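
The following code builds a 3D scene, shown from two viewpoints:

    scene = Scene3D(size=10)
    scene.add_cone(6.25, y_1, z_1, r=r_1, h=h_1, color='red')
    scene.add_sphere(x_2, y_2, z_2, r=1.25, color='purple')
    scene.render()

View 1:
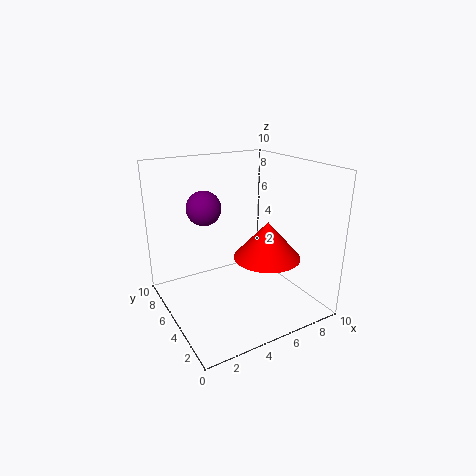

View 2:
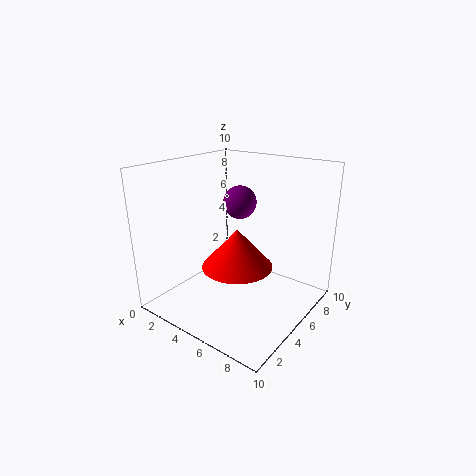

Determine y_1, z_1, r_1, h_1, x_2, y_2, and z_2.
y_1 = 3.25; z_1 = 4; r_1 = 2.25; h_1 = 2.5; x_2 = 3.5; y_2 = 7.25; z_2 = 6.75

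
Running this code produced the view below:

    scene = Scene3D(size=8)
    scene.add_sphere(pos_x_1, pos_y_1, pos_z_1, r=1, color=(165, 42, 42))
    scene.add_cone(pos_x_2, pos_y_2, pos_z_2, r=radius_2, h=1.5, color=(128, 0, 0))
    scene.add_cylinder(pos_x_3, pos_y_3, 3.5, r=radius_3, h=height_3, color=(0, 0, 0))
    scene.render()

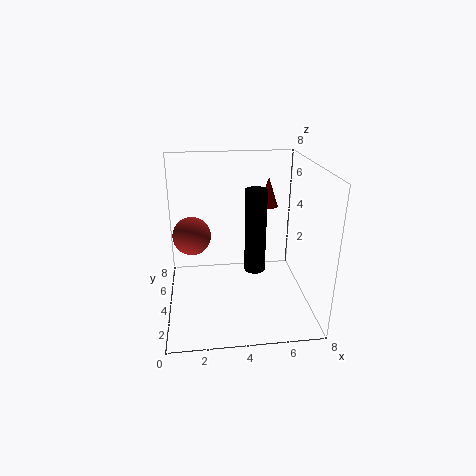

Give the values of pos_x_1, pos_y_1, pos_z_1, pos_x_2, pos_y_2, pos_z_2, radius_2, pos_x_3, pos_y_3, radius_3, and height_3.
pos_x_1 = 1.5, pos_y_1 = 3.5, pos_z_1 = 4.5, pos_x_2 = 5.5, pos_y_2 = 3.5, pos_z_2 = 6, radius_2 = 0.5, pos_x_3 = 4.5, pos_y_3 = 1.5, radius_3 = 0.5, height_3 = 4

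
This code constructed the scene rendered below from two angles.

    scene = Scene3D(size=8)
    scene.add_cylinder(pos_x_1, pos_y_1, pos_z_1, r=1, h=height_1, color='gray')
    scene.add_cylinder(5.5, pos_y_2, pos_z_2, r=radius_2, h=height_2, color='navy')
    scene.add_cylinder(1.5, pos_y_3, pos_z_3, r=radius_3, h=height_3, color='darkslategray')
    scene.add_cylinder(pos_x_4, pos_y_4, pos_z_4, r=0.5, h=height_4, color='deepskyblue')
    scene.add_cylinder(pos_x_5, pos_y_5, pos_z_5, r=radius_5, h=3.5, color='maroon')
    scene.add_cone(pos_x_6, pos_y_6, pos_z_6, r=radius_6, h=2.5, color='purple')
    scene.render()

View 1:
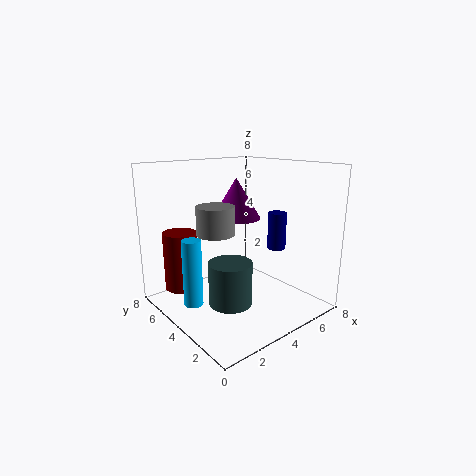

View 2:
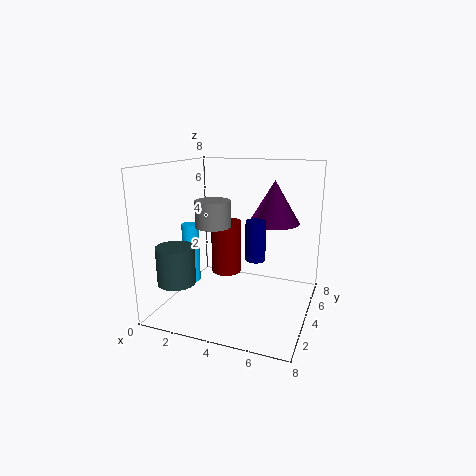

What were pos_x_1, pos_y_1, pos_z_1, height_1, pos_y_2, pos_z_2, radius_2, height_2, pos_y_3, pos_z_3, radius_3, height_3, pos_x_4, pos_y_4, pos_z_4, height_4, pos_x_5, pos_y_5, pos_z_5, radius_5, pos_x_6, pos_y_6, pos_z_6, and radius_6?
pos_x_1 = 2.5
pos_y_1 = 4
pos_z_1 = 4.5
height_1 = 1.5
pos_y_2 = 2.5
pos_z_2 = 3.5
radius_2 = 0.5
height_2 = 2
pos_y_3 = 1.5
pos_z_3 = 2
radius_3 = 1
height_3 = 2
pos_x_4 = 1
pos_y_4 = 4
pos_z_4 = 1
height_4 = 3.5
pos_x_5 = 2
pos_y_5 = 7
pos_z_5 = 0.5
radius_5 = 1
pos_x_6 = 5.5
pos_y_6 = 6
pos_z_6 = 4.5
radius_6 = 1.5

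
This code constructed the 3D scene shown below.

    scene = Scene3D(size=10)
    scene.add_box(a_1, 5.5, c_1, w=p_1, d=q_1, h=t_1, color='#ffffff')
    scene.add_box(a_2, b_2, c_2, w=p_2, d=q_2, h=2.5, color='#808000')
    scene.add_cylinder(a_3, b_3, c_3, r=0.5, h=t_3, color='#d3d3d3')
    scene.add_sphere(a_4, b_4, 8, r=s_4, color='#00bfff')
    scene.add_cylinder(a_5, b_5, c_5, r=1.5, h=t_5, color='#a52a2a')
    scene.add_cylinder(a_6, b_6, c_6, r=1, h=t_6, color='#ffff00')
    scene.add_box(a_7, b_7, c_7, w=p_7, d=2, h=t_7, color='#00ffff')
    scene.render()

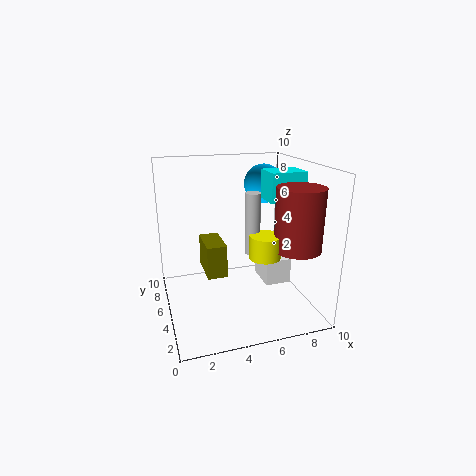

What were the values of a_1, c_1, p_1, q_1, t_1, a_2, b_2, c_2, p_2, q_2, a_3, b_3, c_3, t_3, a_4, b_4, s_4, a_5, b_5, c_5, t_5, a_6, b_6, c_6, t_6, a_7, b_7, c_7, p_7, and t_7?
a_1 = 7.5
c_1 = 0.5
p_1 = 2
q_1 = 2.5
t_1 = 2
a_2 = 3
b_2 = 6
c_2 = 1.5
p_2 = 1.5
q_2 = 3
a_3 = 5.5
b_3 = 3.5
c_3 = 4.5
t_3 = 4
a_4 = 8
b_4 = 8
s_4 = 1.5
a_5 = 8
b_5 = 2
c_5 = 5
t_5 = 4
a_6 = 6
b_6 = 2.5
c_6 = 4.5
t_6 = 1.5
a_7 = 7
b_7 = 4
c_7 = 7.5
p_7 = 2.5
t_7 = 2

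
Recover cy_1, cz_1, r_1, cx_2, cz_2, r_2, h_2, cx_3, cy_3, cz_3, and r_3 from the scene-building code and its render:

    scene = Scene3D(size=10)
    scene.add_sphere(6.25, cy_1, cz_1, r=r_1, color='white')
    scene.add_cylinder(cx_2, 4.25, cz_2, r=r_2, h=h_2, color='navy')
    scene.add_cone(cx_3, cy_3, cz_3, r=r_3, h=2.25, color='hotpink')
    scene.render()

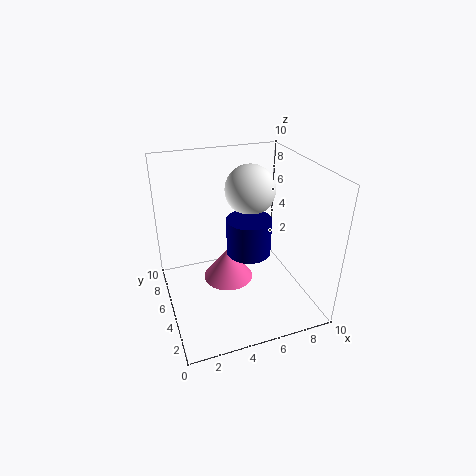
cy_1 = 6, cz_1 = 8, r_1 = 1.75, cx_2 = 5.5, cz_2 = 4.25, r_2 = 1.5, h_2 = 2.5, cx_3 = 4.25, cy_3 = 5, cz_3 = 2, r_3 = 1.75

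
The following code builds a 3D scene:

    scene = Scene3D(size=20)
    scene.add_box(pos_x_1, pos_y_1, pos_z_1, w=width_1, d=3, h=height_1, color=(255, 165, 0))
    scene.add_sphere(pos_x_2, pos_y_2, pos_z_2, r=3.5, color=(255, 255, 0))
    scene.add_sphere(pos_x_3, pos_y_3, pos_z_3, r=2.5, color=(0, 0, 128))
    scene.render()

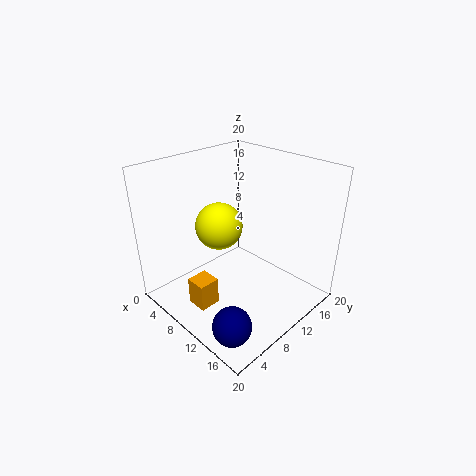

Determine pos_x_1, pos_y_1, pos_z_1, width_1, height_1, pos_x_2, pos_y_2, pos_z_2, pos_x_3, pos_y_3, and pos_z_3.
pos_x_1 = 6.5
pos_y_1 = 3.5
pos_z_1 = 0.5
width_1 = 3
height_1 = 4
pos_x_2 = 5.5
pos_y_2 = 10.5
pos_z_2 = 10
pos_x_3 = 16
pos_y_3 = 3
pos_z_3 = 2.5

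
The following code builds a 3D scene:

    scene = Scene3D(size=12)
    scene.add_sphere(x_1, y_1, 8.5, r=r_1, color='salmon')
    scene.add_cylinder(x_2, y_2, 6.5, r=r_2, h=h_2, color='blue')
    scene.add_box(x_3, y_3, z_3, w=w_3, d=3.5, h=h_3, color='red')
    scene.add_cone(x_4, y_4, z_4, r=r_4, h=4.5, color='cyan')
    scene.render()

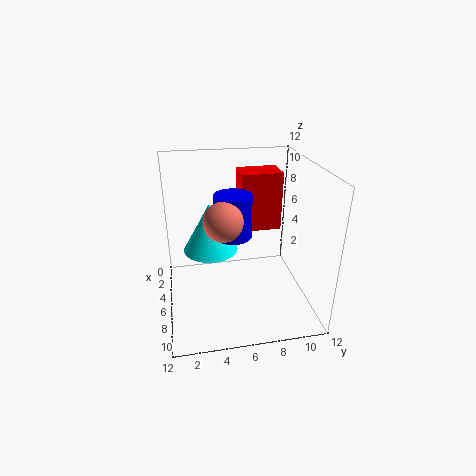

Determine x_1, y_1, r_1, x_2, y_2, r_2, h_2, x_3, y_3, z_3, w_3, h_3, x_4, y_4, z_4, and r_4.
x_1 = 8
y_1 = 4.5
r_1 = 1.5
x_2 = 6.5
y_2 = 5.5
r_2 = 1.5
h_2 = 3.5
x_3 = 2.5
y_3 = 6.5
z_3 = 6
w_3 = 2.5
h_3 = 5
x_4 = 3
y_4 = 4
z_4 = 3.5
r_4 = 2.5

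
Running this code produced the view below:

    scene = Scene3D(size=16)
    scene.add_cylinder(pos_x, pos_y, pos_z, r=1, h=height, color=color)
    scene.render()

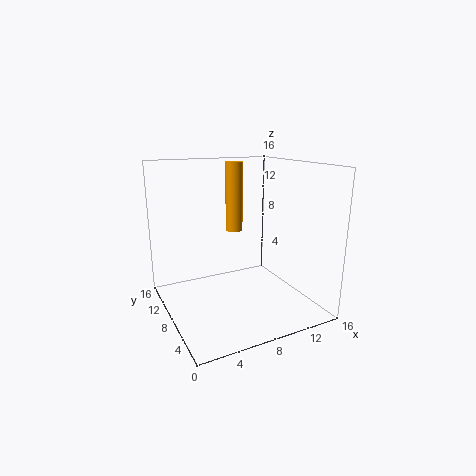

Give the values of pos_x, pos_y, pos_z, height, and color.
pos_x = 9; pos_y = 11; pos_z = 8; height = 8; color = 'orange'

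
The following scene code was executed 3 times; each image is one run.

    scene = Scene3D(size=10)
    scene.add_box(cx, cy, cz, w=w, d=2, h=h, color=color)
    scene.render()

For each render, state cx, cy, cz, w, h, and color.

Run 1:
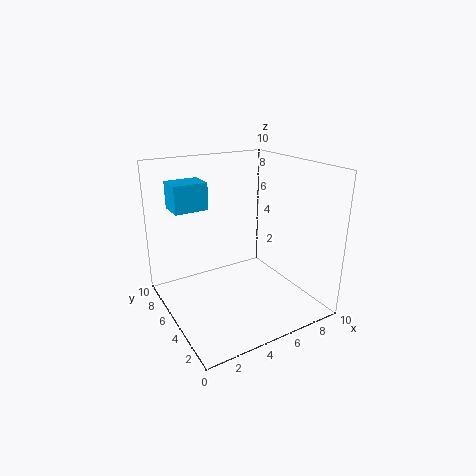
cx = 1.5, cy = 7.5, cz = 6.5, w = 2.5, h = 2, color = 'deepskyblue'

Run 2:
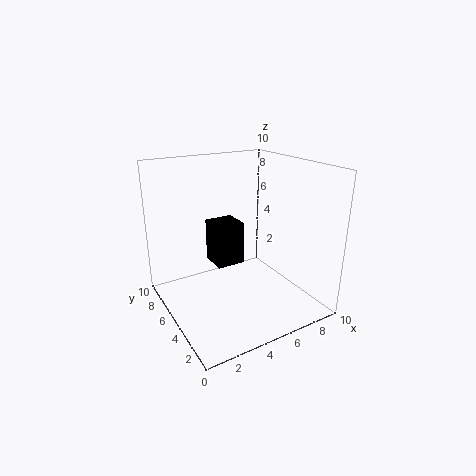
cx = 3.5, cy = 5, cz = 3, w = 2, h = 3, color = 'black'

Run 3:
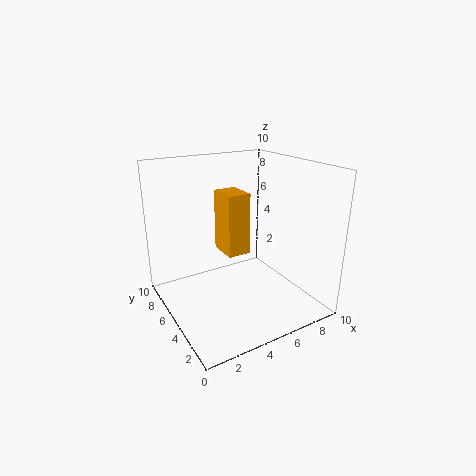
cx = 3.5, cy = 3.5, cz = 4.5, w = 1.5, h = 4, color = 'orange'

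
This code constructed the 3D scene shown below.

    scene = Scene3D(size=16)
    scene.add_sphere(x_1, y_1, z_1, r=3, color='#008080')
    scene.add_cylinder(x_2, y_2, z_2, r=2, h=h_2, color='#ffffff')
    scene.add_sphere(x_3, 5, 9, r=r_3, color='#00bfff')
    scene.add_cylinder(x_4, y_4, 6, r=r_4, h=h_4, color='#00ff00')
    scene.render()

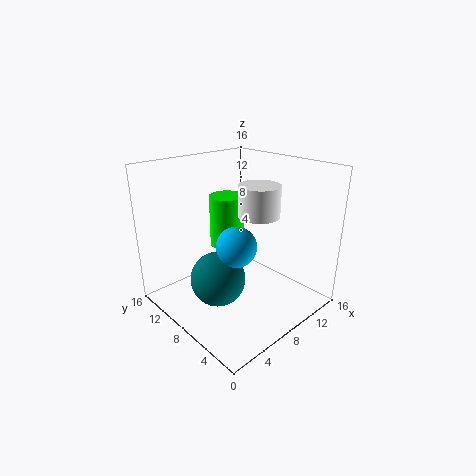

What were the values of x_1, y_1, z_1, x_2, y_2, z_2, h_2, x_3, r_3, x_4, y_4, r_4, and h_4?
x_1 = 5
y_1 = 8
z_1 = 4
x_2 = 7
y_2 = 4
z_2 = 12
h_2 = 3
x_3 = 5
r_3 = 2
x_4 = 9
y_4 = 11
r_4 = 2
h_4 = 6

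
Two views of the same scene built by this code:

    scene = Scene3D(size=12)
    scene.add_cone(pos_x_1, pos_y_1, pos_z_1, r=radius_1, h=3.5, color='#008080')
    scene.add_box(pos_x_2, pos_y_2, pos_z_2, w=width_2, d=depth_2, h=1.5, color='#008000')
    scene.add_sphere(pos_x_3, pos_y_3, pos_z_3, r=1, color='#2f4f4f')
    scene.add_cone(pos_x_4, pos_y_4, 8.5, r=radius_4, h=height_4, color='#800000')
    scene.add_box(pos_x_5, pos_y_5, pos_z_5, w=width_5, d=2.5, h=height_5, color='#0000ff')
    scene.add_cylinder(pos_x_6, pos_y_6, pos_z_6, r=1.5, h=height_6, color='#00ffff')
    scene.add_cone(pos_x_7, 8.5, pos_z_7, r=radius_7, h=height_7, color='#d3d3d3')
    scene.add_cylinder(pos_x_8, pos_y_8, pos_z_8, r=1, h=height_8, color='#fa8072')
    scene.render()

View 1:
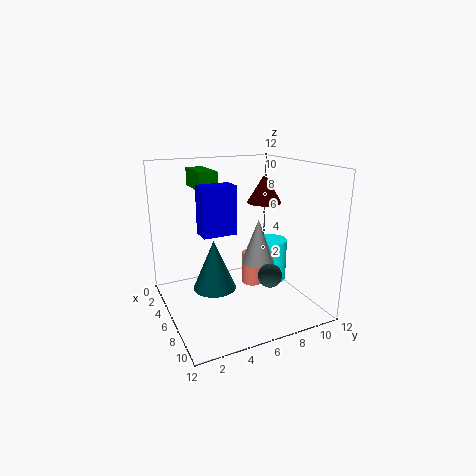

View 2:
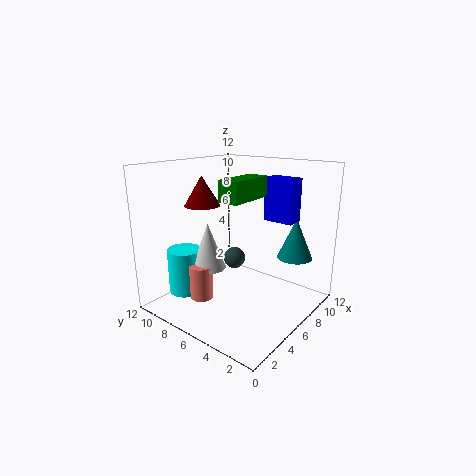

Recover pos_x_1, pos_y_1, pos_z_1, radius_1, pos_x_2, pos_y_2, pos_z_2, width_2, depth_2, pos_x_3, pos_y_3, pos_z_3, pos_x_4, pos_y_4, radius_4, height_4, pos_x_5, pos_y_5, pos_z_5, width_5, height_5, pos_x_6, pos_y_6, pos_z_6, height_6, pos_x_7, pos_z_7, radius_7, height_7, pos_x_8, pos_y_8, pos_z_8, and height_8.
pos_x_1 = 9.5, pos_y_1 = 2.5, pos_z_1 = 4, radius_1 = 1.5, pos_x_2 = 2, pos_y_2 = 3, pos_z_2 = 10, width_2 = 3.5, depth_2 = 1.5, pos_x_3 = 8, pos_y_3 = 8, pos_z_3 = 3, pos_x_4 = 5, pos_y_4 = 9, radius_4 = 1.5, height_4 = 2.5, pos_x_5 = 7.5, pos_y_5 = 2, pos_z_5 = 7.5, width_5 = 1.5, height_5 = 3.5, pos_x_6 = 4, pos_y_6 = 10.5, pos_z_6 = 0.5, height_6 = 4, pos_x_7 = 5, pos_z_7 = 3, radius_7 = 1.5, height_7 = 4, pos_x_8 = 4, pos_y_8 = 8.5, pos_z_8 = 0.5, height_8 = 3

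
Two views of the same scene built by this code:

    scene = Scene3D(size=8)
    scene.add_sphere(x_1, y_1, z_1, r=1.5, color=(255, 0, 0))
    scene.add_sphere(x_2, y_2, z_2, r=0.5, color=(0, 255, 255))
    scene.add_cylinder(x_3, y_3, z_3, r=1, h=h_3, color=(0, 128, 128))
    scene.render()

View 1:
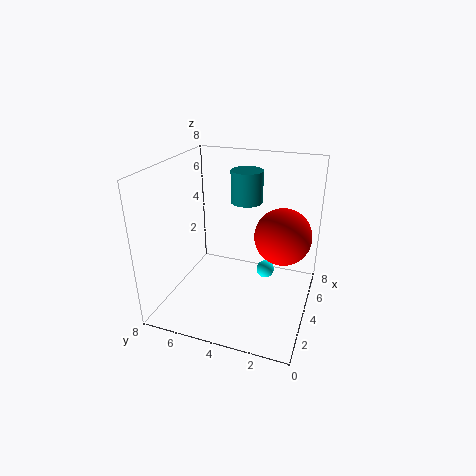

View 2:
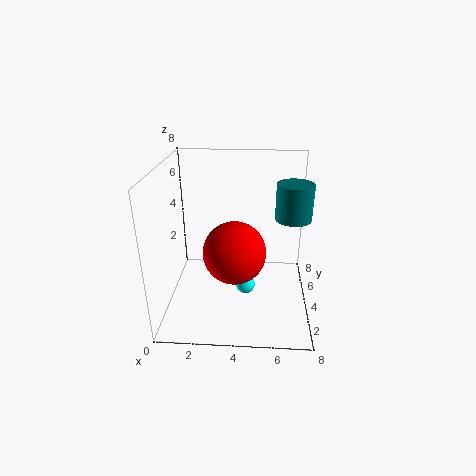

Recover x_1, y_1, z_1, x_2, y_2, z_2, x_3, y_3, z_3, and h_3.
x_1 = 4
y_1 = 1.5
z_1 = 4.5
x_2 = 4.5
y_2 = 2.5
z_2 = 2
x_3 = 7
y_3 = 4.5
z_3 = 5
h_3 = 2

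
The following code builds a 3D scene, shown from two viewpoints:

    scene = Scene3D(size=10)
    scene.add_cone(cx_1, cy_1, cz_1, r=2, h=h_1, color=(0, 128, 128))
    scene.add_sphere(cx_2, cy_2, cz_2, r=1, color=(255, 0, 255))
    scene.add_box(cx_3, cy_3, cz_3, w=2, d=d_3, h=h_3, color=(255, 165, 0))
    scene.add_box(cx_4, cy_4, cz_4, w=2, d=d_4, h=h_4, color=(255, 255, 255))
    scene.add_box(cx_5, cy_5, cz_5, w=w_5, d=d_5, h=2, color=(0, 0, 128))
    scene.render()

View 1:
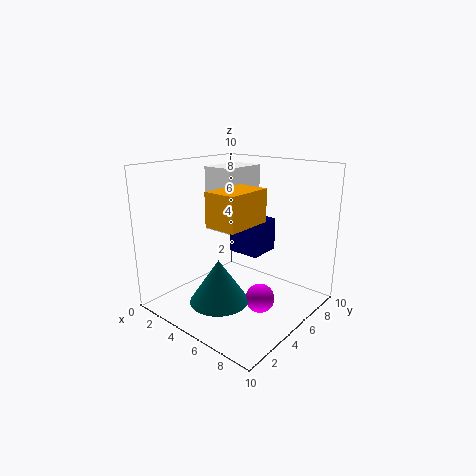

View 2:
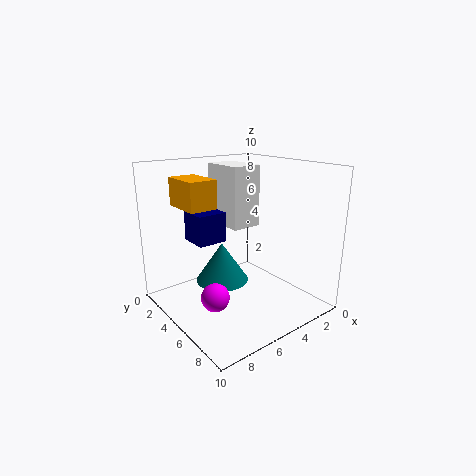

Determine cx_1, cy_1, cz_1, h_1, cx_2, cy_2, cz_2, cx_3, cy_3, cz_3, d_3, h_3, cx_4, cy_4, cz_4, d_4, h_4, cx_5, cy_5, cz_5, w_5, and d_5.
cx_1 = 5; cy_1 = 3; cz_1 = 1; h_1 = 3; cx_2 = 7; cy_2 = 5; cz_2 = 1; cx_3 = 6; cy_3 = 1; cz_3 = 7; d_3 = 3; h_3 = 2; cx_4 = 4; cy_4 = 3; cz_4 = 6; d_4 = 3; h_4 = 4; cx_5 = 6; cy_5 = 3; cz_5 = 5; w_5 = 2; d_5 = 2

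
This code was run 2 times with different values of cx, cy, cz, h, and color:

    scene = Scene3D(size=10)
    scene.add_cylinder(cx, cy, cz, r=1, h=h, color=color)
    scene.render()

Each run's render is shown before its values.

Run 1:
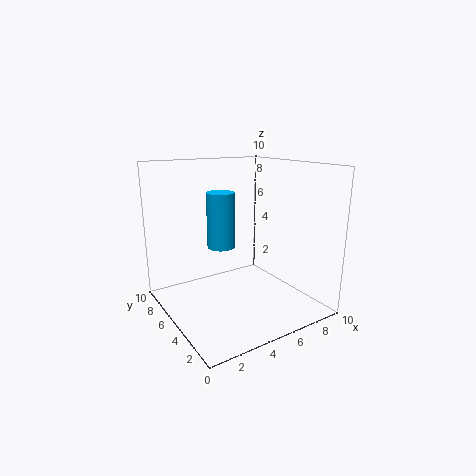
cx = 4.5, cy = 6.5, cz = 4, h = 4, color = 'deepskyblue'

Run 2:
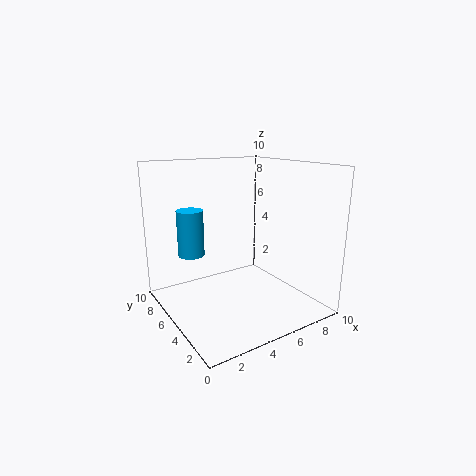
cx = 3, cy = 8.5, cz = 3, h = 3.5, color = 'deepskyblue'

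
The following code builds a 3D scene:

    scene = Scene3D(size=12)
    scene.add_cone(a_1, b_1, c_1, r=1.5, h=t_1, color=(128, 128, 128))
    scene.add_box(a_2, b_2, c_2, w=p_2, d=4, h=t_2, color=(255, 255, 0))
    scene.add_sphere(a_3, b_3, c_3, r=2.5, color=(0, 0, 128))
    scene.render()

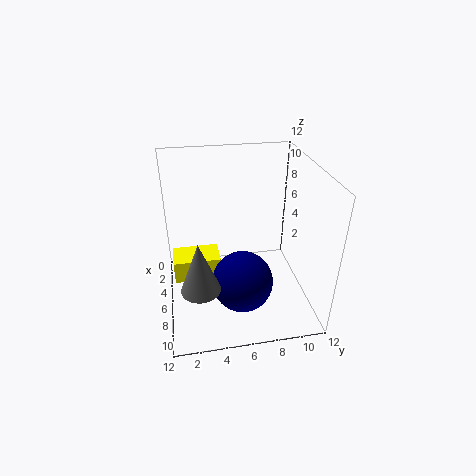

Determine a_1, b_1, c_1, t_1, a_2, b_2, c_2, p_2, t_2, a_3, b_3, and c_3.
a_1 = 9.5
b_1 = 2.5
c_1 = 4
t_1 = 4
a_2 = 3.5
b_2 = 0.5
c_2 = 2
p_2 = 2.5
t_2 = 2
a_3 = 8
b_3 = 6
c_3 = 3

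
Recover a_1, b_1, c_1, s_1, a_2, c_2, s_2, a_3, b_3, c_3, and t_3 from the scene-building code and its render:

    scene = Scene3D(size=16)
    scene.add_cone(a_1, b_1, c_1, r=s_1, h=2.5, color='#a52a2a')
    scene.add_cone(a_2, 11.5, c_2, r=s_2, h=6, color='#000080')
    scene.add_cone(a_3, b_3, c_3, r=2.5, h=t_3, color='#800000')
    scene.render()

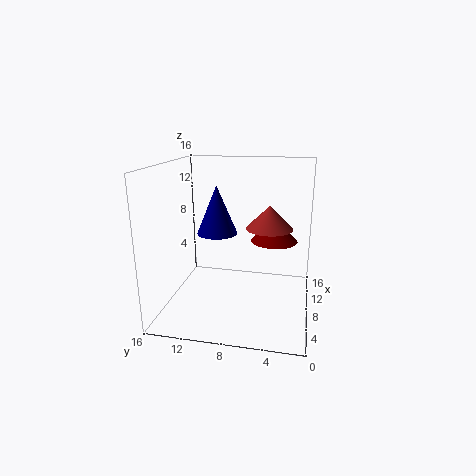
a_1 = 7.5; b_1 = 4.5; c_1 = 9.5; s_1 = 2.5; a_2 = 12; c_2 = 7; s_2 = 2.5; a_3 = 8; b_3 = 4; c_3 = 8; t_3 = 2.5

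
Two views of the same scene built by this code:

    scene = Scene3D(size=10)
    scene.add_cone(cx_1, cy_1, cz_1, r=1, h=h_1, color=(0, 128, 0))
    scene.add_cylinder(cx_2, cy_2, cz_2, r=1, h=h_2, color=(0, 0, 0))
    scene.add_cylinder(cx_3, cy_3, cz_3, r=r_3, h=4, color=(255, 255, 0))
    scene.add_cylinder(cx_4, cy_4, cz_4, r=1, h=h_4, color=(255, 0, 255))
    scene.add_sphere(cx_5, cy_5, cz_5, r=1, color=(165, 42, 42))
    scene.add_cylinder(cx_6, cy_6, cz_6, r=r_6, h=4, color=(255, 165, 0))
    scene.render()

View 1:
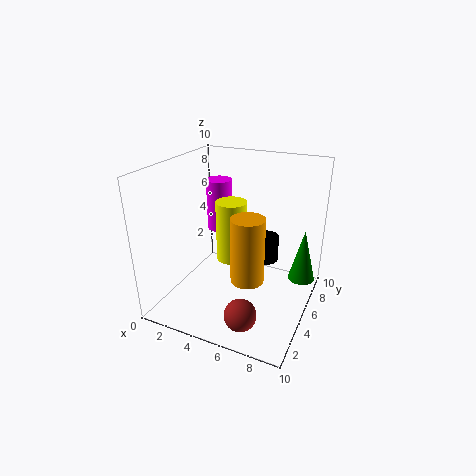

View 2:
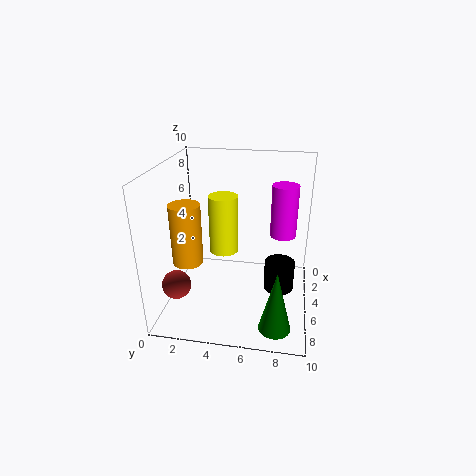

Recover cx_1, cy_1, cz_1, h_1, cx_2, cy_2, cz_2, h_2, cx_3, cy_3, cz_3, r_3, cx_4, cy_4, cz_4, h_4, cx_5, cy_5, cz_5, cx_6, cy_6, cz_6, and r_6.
cx_1 = 9; cy_1 = 8; cz_1 = 1; h_1 = 4; cx_2 = 6; cy_2 = 8; cz_2 = 2; h_2 = 2; cx_3 = 5; cy_3 = 4; cz_3 = 4; r_3 = 1; cx_4 = 2; cy_4 = 8; cz_4 = 4; h_4 = 4; cx_5 = 7; cy_5 = 1; cz_5 = 2; cx_6 = 7; cy_6 = 2; cz_6 = 4; r_6 = 1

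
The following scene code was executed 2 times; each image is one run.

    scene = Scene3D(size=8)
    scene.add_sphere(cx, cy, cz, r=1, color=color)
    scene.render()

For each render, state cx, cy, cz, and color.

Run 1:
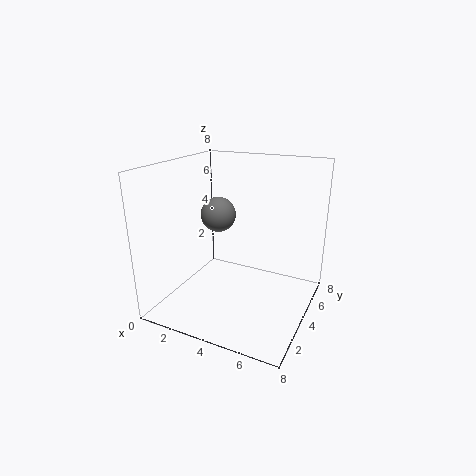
cx = 2.5
cy = 4.5
cz = 5
color = 'gray'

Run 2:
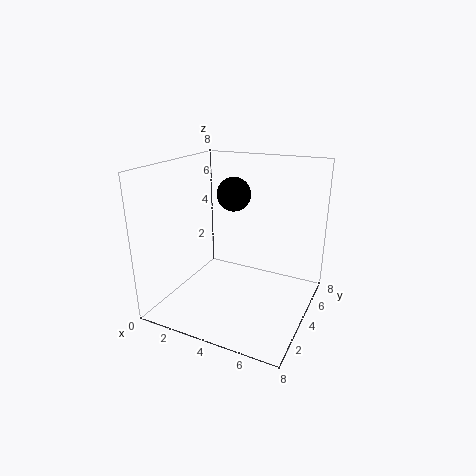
cx = 3
cy = 5.5
cz = 6
color = 'black'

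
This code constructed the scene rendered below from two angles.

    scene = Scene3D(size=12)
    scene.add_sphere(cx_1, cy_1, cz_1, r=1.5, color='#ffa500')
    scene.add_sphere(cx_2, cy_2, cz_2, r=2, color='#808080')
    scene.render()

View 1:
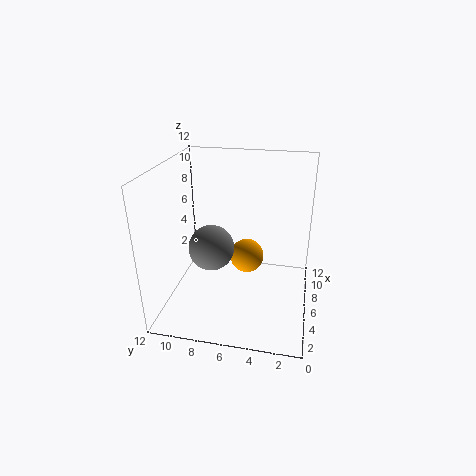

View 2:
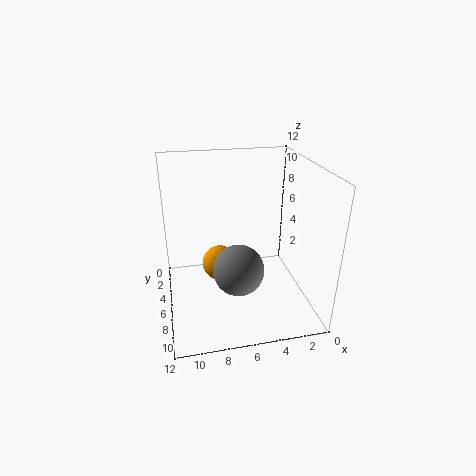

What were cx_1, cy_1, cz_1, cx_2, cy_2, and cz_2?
cx_1 = 7.5
cy_1 = 5.5
cz_1 = 3.5
cx_2 = 6.5
cy_2 = 8.5
cz_2 = 4.5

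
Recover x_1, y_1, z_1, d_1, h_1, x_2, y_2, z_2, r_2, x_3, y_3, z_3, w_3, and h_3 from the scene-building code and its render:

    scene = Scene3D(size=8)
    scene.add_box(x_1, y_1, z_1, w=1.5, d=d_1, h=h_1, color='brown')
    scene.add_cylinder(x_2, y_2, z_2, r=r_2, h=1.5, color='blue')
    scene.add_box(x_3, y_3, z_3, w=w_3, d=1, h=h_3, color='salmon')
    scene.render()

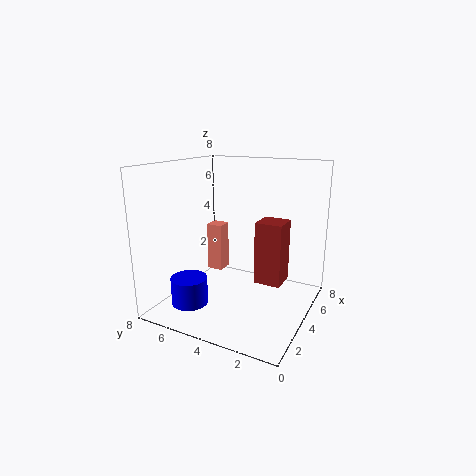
x_1 = 4; y_1 = 1.5; z_1 = 1.5; d_1 = 1.5; h_1 = 3.5; x_2 = 2; y_2 = 6; z_2 = 0.5; r_2 = 1; x_3 = 5.5; y_3 = 6; z_3 = 1; w_3 = 1; h_3 = 3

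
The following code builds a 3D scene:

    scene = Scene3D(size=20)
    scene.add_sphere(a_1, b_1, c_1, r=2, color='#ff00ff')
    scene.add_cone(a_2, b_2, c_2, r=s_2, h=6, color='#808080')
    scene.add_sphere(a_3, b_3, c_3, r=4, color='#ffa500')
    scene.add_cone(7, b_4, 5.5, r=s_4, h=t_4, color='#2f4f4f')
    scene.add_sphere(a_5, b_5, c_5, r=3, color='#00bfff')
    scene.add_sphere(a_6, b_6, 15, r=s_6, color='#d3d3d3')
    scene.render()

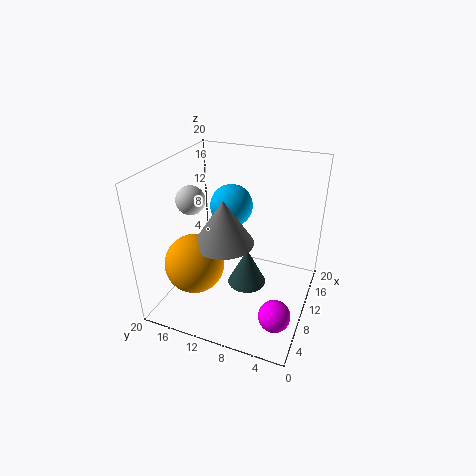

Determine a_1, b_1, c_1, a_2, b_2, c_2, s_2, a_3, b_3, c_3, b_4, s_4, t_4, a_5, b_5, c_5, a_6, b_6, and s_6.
a_1 = 3.5; b_1 = 2.5; c_1 = 4; a_2 = 7.5; b_2 = 11; c_2 = 10.5; s_2 = 4; a_3 = 5.5; b_3 = 14.5; c_3 = 7.5; b_4 = 7.5; s_4 = 2.5; t_4 = 5; a_5 = 12.5; b_5 = 12; c_5 = 13.5; a_6 = 9; b_6 = 16.5; s_6 = 2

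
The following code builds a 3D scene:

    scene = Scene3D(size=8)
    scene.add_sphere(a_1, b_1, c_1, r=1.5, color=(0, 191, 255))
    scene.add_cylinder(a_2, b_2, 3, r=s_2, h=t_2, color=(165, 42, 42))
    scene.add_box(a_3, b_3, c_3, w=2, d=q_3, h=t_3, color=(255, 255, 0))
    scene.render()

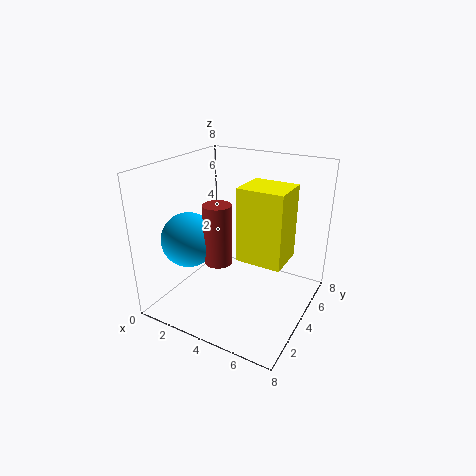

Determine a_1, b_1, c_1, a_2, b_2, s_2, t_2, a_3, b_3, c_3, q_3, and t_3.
a_1 = 1.75
b_1 = 2.5
c_1 = 4
a_2 = 3.5
b_2 = 2.75
s_2 = 0.75
t_2 = 3.25
a_3 = 5.75
b_3 = 0.75
c_3 = 4.75
q_3 = 1.75
t_3 = 3.25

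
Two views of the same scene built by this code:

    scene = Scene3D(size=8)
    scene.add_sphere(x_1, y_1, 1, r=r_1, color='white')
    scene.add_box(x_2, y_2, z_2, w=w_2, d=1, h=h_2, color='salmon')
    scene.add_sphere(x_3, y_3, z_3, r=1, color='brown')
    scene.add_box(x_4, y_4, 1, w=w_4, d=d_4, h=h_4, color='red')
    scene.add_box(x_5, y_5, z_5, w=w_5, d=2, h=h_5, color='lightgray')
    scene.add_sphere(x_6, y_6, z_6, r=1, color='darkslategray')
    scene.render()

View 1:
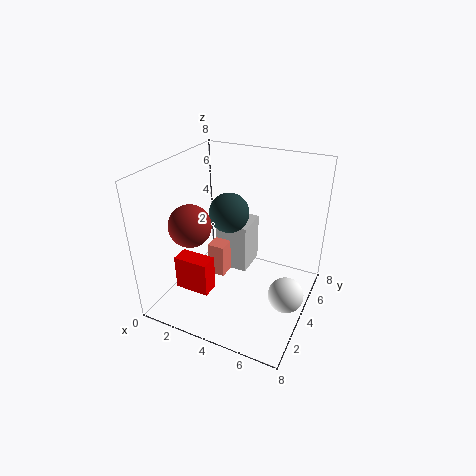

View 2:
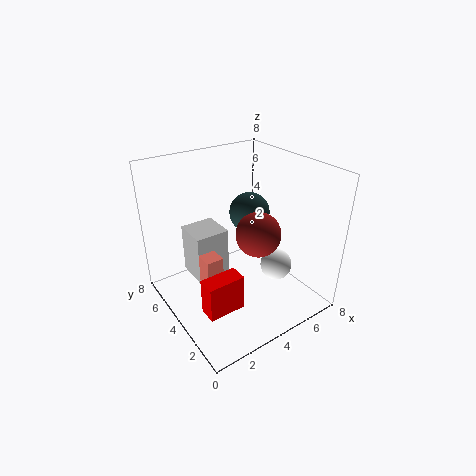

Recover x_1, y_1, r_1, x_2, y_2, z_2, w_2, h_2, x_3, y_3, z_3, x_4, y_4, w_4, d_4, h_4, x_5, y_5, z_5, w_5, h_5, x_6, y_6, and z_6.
x_1 = 7; y_1 = 4; r_1 = 1; x_2 = 2; y_2 = 4; z_2 = 1; w_2 = 1; h_2 = 2; x_3 = 3; y_3 = 1; z_3 = 6; x_4 = 1; y_4 = 2; w_4 = 2; d_4 = 1; h_4 = 2; x_5 = 2; y_5 = 5; z_5 = 1; w_5 = 2; h_5 = 3; x_6 = 4; y_6 = 3; z_6 = 6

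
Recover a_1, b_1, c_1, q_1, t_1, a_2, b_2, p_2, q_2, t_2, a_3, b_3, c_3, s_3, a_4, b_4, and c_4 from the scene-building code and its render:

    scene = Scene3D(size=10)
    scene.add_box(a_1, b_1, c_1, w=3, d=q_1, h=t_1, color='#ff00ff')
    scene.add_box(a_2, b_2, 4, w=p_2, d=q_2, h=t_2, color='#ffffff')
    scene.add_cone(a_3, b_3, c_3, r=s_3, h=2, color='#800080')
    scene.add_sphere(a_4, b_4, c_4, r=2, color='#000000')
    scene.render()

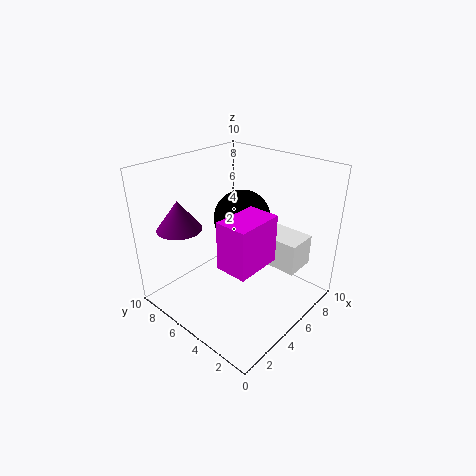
a_1 = 1.5; b_1 = 1.5; c_1 = 5; q_1 = 2; t_1 = 3; a_2 = 5; b_2 = 0.5; p_2 = 2; q_2 = 3; t_2 = 2; a_3 = 2; b_3 = 7.5; c_3 = 6; s_3 = 1.5; a_4 = 6; b_4 = 5.5; c_4 = 6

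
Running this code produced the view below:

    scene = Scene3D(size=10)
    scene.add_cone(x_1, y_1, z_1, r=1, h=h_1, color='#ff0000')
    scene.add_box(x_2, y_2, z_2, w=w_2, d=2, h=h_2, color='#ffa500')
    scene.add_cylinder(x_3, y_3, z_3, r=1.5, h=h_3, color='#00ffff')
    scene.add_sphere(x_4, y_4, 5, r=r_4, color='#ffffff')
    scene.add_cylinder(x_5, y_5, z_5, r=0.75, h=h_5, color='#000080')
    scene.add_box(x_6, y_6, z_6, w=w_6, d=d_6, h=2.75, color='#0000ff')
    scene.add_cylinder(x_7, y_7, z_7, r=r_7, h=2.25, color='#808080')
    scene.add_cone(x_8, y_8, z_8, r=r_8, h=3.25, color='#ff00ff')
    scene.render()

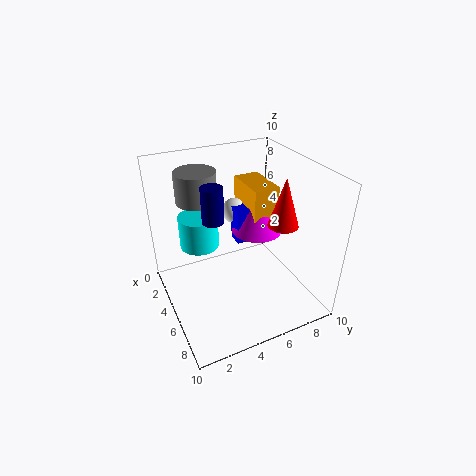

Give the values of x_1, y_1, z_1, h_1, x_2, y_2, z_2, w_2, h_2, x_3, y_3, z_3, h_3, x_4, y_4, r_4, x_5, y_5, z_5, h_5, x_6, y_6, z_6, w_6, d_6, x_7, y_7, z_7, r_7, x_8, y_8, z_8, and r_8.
x_1 = 7; y_1 = 7.25; z_1 = 6.5; h_1 = 3.25; x_2 = 0.25; y_2 = 7; z_2 = 5; w_2 = 3.5; h_2 = 2.5; x_3 = 1.75; y_3 = 3.25; z_3 = 3; h_3 = 2.5; x_4 = 1.25; y_4 = 6.5; r_4 = 1; x_5 = 4.25; y_5 = 3.5; z_5 = 6.25; h_5 = 2.5; x_6 = 1.75; y_6 = 6; z_6 = 3; w_6 = 1.25; d_6 = 1.75; x_7 = 1.75; y_7 = 3.25; z_7 = 6.75; r_7 = 1.5; x_8 = 2.75; y_8 = 7.75; z_8 = 3.75; r_8 = 2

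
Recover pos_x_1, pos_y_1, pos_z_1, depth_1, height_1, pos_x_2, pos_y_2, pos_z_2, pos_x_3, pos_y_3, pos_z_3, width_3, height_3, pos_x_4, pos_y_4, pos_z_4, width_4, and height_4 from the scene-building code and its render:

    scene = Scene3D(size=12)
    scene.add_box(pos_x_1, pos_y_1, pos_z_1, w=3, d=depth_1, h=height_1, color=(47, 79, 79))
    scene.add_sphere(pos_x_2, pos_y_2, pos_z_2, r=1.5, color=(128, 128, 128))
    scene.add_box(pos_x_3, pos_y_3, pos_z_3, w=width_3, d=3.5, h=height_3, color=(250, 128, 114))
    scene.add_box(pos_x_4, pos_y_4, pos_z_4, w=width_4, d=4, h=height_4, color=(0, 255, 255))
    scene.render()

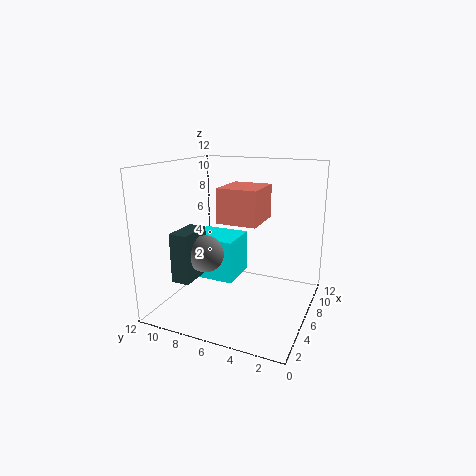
pos_x_1 = 2, pos_y_1 = 8.5, pos_z_1 = 3, depth_1 = 1.5, height_1 = 4, pos_x_2 = 4, pos_y_2 = 8, pos_z_2 = 5, pos_x_3 = 6, pos_y_3 = 4.5, pos_z_3 = 7, width_3 = 4, height_3 = 3, pos_x_4 = 4.5, pos_y_4 = 6, pos_z_4 = 2.5, width_4 = 3.5, height_4 = 3.5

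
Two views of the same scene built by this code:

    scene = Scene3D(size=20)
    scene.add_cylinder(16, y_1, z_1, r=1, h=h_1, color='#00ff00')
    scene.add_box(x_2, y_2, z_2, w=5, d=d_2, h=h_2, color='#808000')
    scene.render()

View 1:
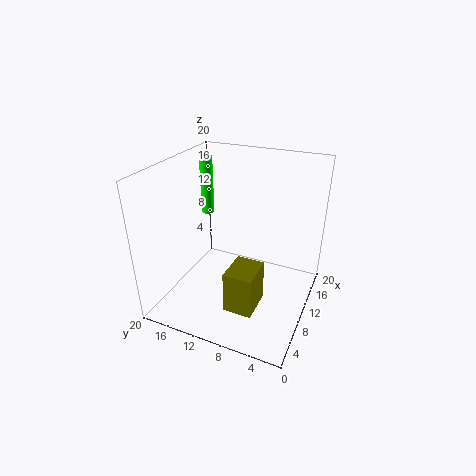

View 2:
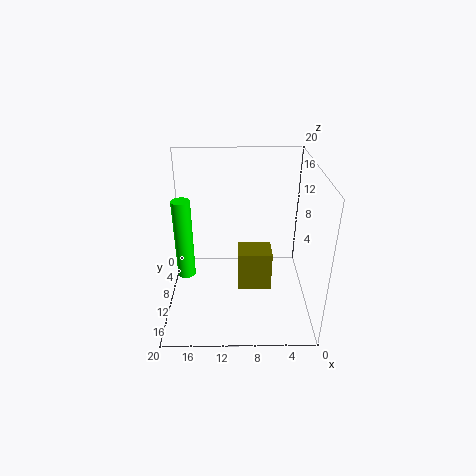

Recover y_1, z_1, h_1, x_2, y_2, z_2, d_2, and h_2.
y_1 = 18, z_1 = 10, h_1 = 9, x_2 = 5, y_2 = 6, z_2 = 1, d_2 = 4, h_2 = 6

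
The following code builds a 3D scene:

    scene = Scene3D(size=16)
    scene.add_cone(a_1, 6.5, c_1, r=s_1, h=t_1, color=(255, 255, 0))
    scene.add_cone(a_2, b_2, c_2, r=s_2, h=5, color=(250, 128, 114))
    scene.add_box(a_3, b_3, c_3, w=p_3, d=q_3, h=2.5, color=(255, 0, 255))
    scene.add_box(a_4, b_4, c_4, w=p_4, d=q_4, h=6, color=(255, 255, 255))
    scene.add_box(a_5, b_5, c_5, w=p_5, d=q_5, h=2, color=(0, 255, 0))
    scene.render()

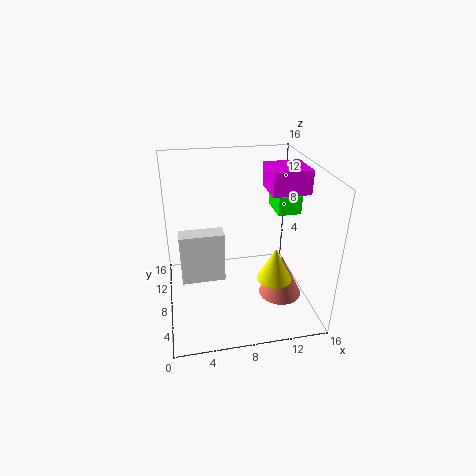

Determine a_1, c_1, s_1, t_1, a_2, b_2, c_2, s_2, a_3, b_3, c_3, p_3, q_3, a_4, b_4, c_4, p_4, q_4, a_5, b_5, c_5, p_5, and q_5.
a_1 = 12
c_1 = 3
s_1 = 2
t_1 = 4
a_2 = 13
b_2 = 7
c_2 = 0.5
s_2 = 2.5
a_3 = 11
b_3 = 5.5
c_3 = 13.5
p_3 = 4
q_3 = 4
a_4 = 1.5
b_4 = 8
c_4 = 2.5
p_4 = 5
q_4 = 2
a_5 = 12
b_5 = 6.5
c_5 = 11
p_5 = 2.5
q_5 = 3.5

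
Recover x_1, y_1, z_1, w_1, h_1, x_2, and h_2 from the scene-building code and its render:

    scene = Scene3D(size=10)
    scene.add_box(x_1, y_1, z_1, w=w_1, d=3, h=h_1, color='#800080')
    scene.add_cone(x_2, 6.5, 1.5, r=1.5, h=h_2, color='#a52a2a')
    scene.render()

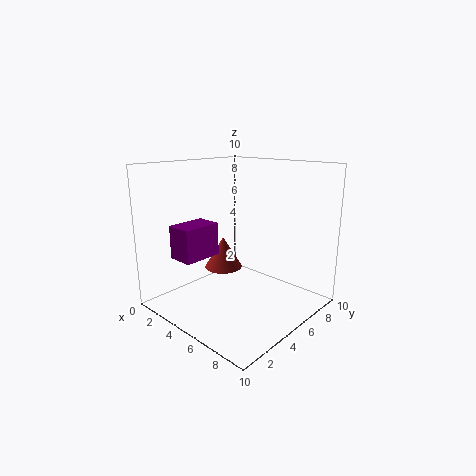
x_1 = 0.5
y_1 = 2.5
z_1 = 3
w_1 = 2
h_1 = 2.5
x_2 = 2
h_2 = 2.5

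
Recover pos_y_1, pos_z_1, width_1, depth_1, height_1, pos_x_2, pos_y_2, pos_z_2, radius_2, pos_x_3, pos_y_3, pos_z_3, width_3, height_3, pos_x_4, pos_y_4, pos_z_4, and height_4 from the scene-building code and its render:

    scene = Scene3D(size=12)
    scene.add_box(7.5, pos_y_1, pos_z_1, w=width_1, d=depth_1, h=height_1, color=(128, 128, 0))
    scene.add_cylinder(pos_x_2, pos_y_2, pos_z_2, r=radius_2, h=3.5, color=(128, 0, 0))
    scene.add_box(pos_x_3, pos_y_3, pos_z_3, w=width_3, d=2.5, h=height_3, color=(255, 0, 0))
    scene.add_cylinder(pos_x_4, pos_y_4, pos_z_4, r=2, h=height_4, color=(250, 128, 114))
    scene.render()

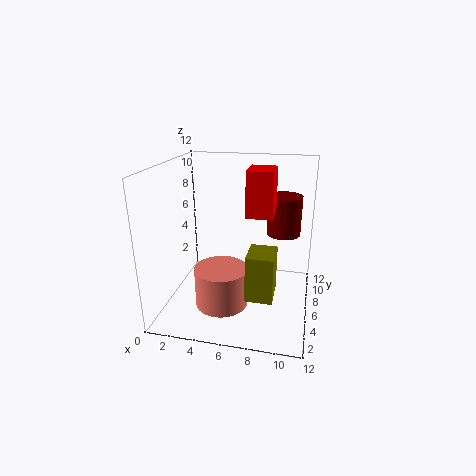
pos_y_1 = 1.5
pos_z_1 = 3
width_1 = 2
depth_1 = 2.5
height_1 = 3.5
pos_x_2 = 9.5
pos_y_2 = 9
pos_z_2 = 5.5
radius_2 = 1.5
pos_x_3 = 7
pos_y_3 = 4
pos_z_3 = 8.5
width_3 = 2
height_3 = 3.5
pos_x_4 = 5.5
pos_y_4 = 2.5
pos_z_4 = 2
height_4 = 3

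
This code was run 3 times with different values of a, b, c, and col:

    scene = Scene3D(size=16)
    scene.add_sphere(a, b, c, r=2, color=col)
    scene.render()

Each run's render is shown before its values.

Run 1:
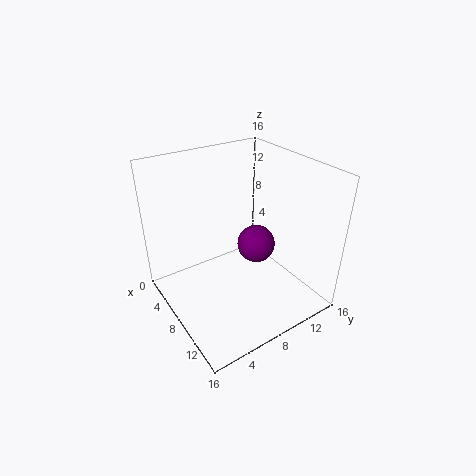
a = 10
b = 9
c = 8
col = 'purple'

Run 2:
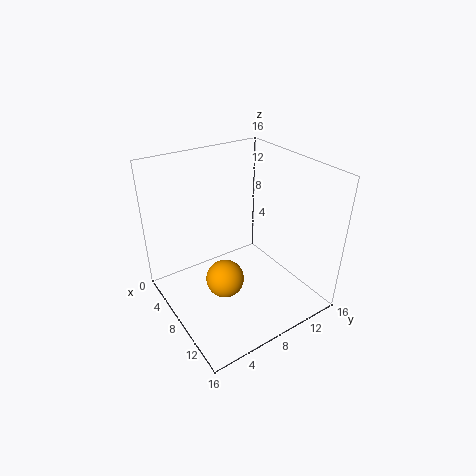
a = 10
b = 5
c = 5
col = 'orange'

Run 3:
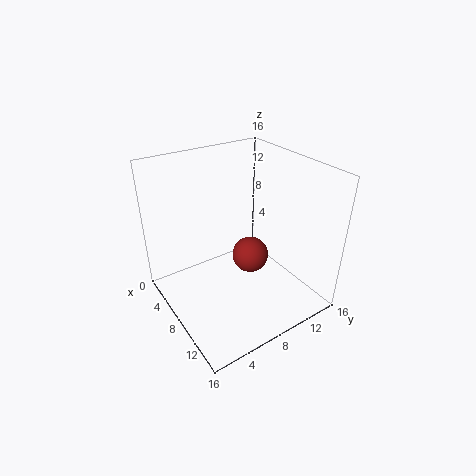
a = 9
b = 9
c = 6
col = 'brown'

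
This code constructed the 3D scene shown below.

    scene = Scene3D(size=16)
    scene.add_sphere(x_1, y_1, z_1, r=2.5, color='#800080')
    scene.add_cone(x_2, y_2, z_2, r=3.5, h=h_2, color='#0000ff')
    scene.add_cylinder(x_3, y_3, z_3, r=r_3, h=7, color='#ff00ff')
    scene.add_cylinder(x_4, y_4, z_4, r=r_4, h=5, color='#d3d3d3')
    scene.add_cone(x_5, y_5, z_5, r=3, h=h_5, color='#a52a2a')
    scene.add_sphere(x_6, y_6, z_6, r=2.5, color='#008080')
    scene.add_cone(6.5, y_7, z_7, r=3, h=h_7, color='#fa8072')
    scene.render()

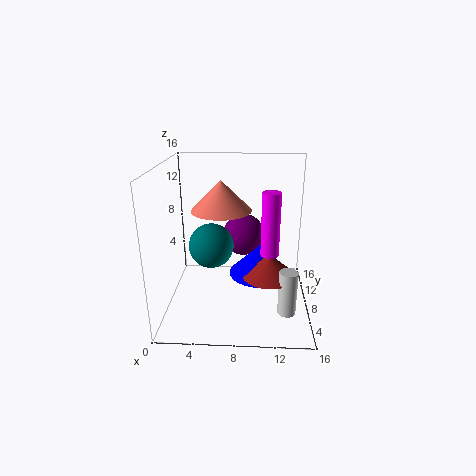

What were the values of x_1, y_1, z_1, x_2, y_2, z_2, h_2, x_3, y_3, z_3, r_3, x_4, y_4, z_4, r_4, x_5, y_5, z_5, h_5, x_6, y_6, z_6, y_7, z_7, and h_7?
x_1 = 8.5; y_1 = 11.5; z_1 = 7; x_2 = 10.5; y_2 = 8.5; z_2 = 3.5; h_2 = 3.5; x_3 = 11.5; y_3 = 7; z_3 = 6.5; r_3 = 1; x_4 = 13.5; y_4 = 5; z_4 = 0.5; r_4 = 1; x_5 = 11.5; y_5 = 7; z_5 = 4; h_5 = 2.5; x_6 = 5; y_6 = 8; z_6 = 7; y_7 = 5.5; z_7 = 12; h_7 = 3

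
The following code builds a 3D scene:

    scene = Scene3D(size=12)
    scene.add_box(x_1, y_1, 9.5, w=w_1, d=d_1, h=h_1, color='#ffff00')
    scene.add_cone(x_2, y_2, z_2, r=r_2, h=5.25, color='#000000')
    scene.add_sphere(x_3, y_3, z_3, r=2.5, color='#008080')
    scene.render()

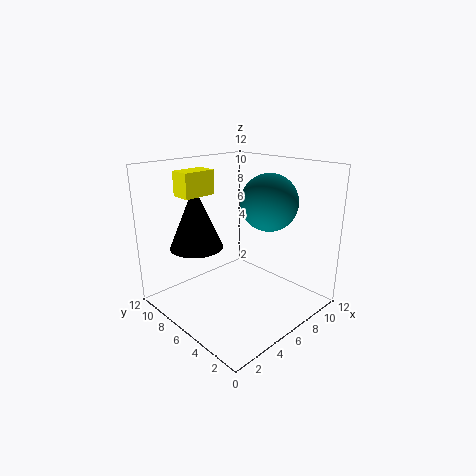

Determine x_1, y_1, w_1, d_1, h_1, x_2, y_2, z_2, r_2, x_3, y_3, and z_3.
x_1 = 2.5
y_1 = 8
w_1 = 2.75
d_1 = 1.75
h_1 = 2
x_2 = 3.75
y_2 = 8.75
z_2 = 5
r_2 = 2.25
x_3 = 9.25
y_3 = 5.5
z_3 = 8.5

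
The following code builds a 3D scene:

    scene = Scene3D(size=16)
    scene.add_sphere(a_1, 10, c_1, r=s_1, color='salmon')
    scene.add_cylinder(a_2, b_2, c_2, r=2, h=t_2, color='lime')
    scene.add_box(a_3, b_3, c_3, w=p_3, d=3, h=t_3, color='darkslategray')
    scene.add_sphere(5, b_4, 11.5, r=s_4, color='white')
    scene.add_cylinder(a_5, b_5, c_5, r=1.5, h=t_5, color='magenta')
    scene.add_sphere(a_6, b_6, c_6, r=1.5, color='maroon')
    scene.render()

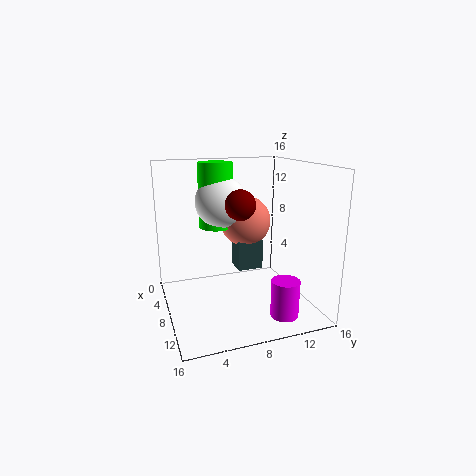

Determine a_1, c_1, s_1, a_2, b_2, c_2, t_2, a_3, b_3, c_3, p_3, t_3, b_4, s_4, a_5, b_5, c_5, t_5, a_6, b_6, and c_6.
a_1 = 5
c_1 = 9
s_1 = 3
a_2 = 4.5
b_2 = 6.5
c_2 = 8.5
t_2 = 7.5
a_3 = 4.5
b_3 = 8.5
c_3 = 3.5
p_3 = 2.5
t_3 = 3.5
b_4 = 7
s_4 = 3
a_5 = 13
b_5 = 11.5
c_5 = 0.5
t_5 = 4
a_6 = 11.5
b_6 = 7
c_6 = 12.5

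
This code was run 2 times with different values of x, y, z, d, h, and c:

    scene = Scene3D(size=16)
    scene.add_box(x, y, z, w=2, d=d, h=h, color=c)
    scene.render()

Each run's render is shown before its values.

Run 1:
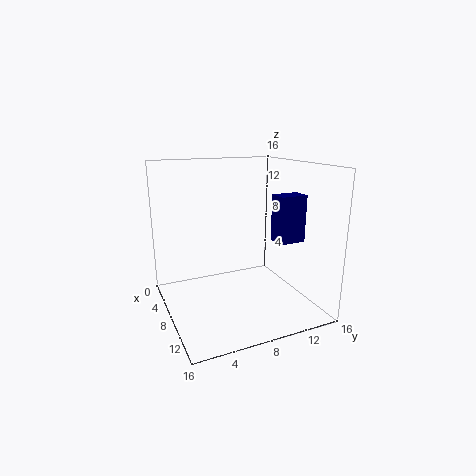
x = 10, y = 11, z = 8, d = 3, h = 5, c = 'navy'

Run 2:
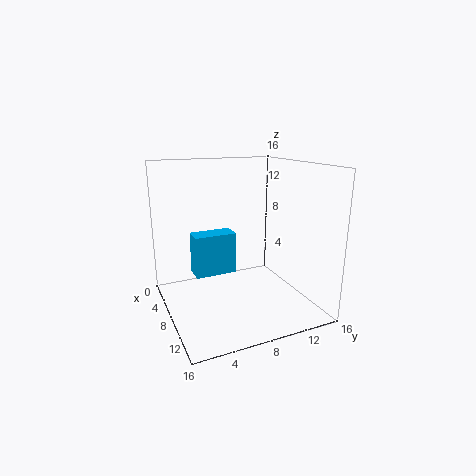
x = 10, y = 2, z = 6, d = 4, h = 4, c = 'deepskyblue'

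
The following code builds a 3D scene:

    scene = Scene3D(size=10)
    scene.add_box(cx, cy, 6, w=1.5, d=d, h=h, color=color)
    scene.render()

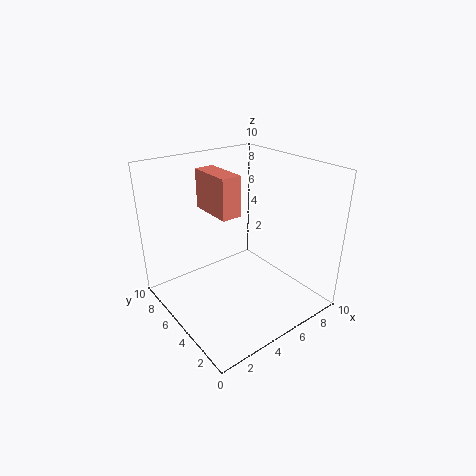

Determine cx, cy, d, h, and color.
cx = 4.5, cy = 6, d = 3.5, h = 3, color = 'salmon'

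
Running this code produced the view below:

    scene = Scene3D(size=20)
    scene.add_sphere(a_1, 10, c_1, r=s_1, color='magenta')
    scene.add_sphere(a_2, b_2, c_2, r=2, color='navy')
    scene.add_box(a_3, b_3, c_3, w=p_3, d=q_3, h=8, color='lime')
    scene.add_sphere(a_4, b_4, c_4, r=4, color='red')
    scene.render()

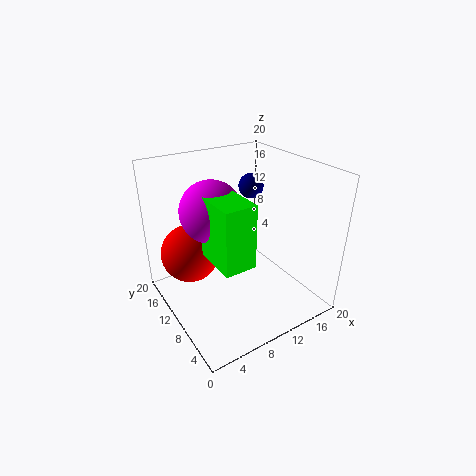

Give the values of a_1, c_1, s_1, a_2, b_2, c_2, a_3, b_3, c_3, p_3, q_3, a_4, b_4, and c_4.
a_1 = 6; c_1 = 15; s_1 = 4; a_2 = 17; b_2 = 17; c_2 = 14; a_3 = 4; b_3 = 3; c_3 = 10; p_3 = 4; q_3 = 6; a_4 = 4; b_4 = 13; c_4 = 8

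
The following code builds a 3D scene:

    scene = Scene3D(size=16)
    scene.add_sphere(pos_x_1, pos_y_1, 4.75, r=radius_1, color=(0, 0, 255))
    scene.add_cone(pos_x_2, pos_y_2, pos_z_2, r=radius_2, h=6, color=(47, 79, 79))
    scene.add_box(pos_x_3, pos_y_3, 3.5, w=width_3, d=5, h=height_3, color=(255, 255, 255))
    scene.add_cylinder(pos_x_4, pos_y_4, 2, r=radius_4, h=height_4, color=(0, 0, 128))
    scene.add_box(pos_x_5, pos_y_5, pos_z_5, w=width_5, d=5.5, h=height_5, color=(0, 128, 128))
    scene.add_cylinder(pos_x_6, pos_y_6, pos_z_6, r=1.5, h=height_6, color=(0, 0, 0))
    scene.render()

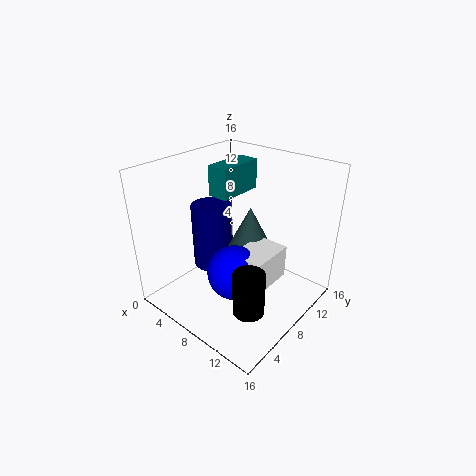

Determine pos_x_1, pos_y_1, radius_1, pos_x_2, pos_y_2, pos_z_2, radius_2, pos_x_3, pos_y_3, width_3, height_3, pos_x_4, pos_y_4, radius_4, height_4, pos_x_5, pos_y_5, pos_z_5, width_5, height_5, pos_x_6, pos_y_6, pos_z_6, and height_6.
pos_x_1 = 9; pos_y_1 = 6.25; radius_1 = 3; pos_x_2 = 7.75; pos_y_2 = 10.5; pos_z_2 = 4.75; radius_2 = 3; pos_x_3 = 8.75; pos_y_3 = 6; width_3 = 3.75; height_3 = 3.75; pos_x_4 = 2.75; pos_y_4 = 9.25; radius_4 = 2.5; height_4 = 8; pos_x_5 = 3.5; pos_y_5 = 8.25; pos_z_5 = 11.75; width_5 = 2.5; height_5 = 3.5; pos_x_6 = 13.75; pos_y_6 = 2.75; pos_z_6 = 4.5; height_6 = 4.25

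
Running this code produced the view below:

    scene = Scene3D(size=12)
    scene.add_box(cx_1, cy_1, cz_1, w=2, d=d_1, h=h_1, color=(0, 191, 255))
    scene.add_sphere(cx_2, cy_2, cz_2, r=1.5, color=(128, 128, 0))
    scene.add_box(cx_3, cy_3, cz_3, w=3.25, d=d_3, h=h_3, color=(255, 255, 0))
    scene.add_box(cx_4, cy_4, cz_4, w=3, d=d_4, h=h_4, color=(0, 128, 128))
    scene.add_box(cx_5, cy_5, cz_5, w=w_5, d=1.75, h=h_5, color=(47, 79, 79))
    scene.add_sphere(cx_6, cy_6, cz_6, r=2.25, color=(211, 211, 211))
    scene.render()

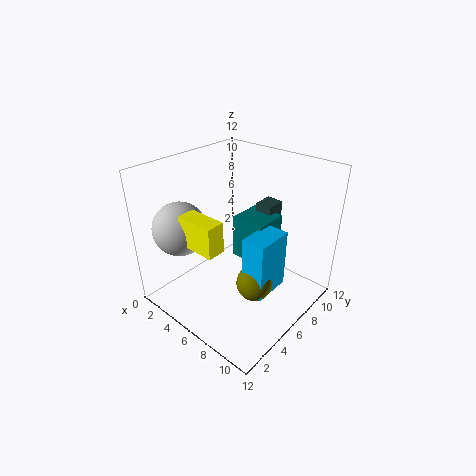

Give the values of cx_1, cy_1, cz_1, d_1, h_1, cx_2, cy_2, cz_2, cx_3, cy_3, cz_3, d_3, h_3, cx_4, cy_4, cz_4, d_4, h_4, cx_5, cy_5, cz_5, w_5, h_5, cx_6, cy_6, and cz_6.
cx_1 = 7.5
cy_1 = 4.75
cz_1 = 2
d_1 = 3.25
h_1 = 5
cx_2 = 8.25
cy_2 = 5.5
cz_2 = 2.75
cx_3 = 3.5
cy_3 = 2
cz_3 = 6.25
d_3 = 1.5
h_3 = 2.5
cx_4 = 4.75
cy_4 = 6.75
cz_4 = 3.5
d_4 = 3
h_4 = 3.75
cx_5 = 5.5
cy_5 = 9
cz_5 = 6.5
w_5 = 1.5
h_5 = 1.5
cx_6 = 2.25
cy_6 = 3
cz_6 = 6.75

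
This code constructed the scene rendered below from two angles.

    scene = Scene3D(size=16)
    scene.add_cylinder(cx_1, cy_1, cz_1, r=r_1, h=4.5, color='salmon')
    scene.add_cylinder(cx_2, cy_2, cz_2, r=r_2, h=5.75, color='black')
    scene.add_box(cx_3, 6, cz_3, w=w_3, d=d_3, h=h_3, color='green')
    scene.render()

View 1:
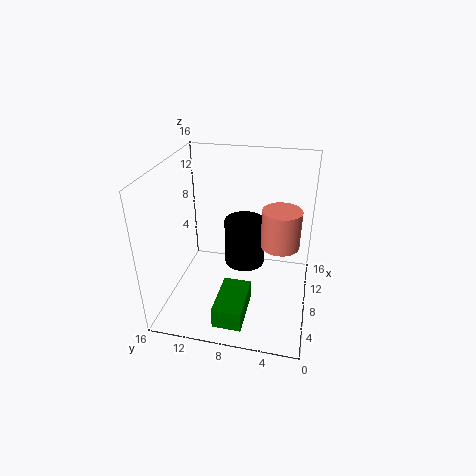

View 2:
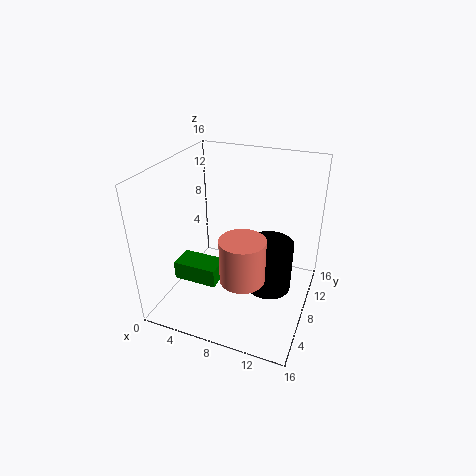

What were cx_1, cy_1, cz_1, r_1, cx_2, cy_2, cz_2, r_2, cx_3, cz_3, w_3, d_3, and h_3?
cx_1 = 10.25; cy_1 = 3.5; cz_1 = 6.25; r_1 = 2.25; cx_2 = 11.75; cy_2 = 8; cz_2 = 2.5; r_2 = 2.5; cx_3 = 0.5; cz_3 = 1.75; w_3 = 5.25; d_3 = 3; h_3 = 2.25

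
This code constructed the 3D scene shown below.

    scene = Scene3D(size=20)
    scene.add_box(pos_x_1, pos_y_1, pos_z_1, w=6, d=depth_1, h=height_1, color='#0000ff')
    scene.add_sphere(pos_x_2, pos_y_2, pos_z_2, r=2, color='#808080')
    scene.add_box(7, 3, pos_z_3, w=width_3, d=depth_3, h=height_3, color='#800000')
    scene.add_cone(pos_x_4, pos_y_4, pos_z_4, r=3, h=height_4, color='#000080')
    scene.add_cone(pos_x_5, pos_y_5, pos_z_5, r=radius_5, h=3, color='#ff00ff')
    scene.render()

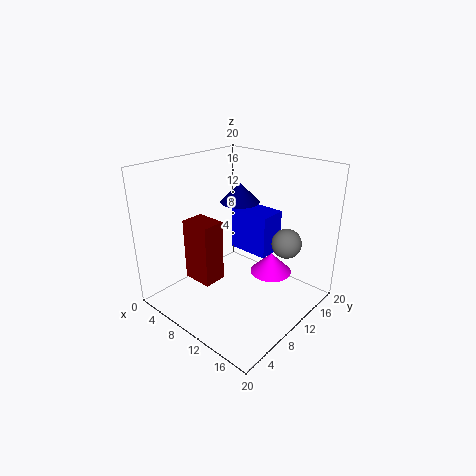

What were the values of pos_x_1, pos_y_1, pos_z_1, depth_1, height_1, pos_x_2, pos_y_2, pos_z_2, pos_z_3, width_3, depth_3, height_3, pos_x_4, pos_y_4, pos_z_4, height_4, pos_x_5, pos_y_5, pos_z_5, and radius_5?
pos_x_1 = 7, pos_y_1 = 12, pos_z_1 = 7, depth_1 = 4, height_1 = 6, pos_x_2 = 16, pos_y_2 = 13, pos_z_2 = 10, pos_z_3 = 6, width_3 = 4, depth_3 = 3, height_3 = 8, pos_x_4 = 6, pos_y_4 = 15, pos_z_4 = 13, height_4 = 3, pos_x_5 = 13, pos_y_5 = 14, pos_z_5 = 4, radius_5 = 3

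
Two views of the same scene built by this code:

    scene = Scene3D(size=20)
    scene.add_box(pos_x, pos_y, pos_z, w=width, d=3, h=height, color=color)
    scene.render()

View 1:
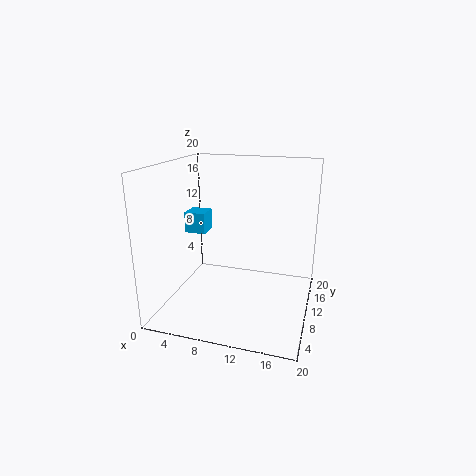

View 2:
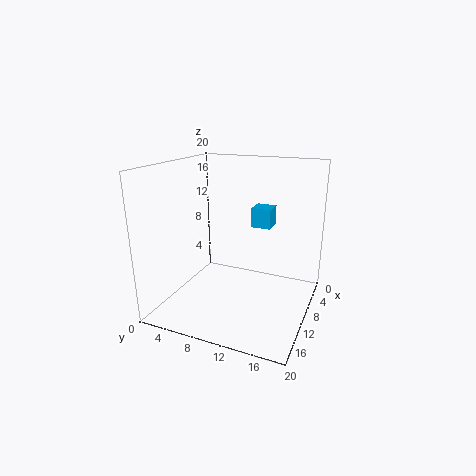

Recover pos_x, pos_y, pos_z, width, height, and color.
pos_x = 2; pos_y = 10; pos_z = 10; width = 3; height = 3; color = 'deepskyblue'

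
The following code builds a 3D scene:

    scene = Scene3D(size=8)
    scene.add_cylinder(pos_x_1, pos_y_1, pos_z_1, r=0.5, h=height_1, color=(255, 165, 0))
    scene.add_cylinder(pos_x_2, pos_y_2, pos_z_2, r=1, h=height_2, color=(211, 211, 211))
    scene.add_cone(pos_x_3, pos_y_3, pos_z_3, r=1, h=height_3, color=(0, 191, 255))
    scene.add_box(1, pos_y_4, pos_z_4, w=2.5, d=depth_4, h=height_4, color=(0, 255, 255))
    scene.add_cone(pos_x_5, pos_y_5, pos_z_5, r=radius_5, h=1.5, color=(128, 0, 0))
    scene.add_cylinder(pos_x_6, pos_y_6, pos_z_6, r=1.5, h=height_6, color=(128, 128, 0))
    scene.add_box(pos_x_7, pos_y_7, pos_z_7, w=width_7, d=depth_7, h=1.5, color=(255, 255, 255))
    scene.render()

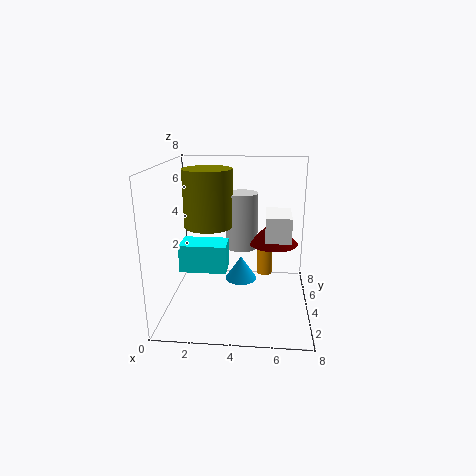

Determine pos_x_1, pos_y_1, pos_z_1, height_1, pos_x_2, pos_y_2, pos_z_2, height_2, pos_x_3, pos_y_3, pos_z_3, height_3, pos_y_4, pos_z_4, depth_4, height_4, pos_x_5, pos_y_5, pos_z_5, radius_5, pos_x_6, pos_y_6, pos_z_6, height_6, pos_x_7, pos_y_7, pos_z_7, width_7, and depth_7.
pos_x_1 = 5.5, pos_y_1 = 7, pos_z_1 = 0.5, height_1 = 2.5, pos_x_2 = 4, pos_y_2 = 6.5, pos_z_2 = 2.5, height_2 = 3.5, pos_x_3 = 4, pos_y_3 = 6, pos_z_3 = 0.5, height_3 = 1.5, pos_y_4 = 2.5, pos_z_4 = 2.5, depth_4 = 1.5, height_4 = 1.5, pos_x_5 = 6, pos_y_5 = 6, pos_z_5 = 3, radius_5 = 1.5, pos_x_6 = 2, pos_y_6 = 6, pos_z_6 = 4, height_6 = 3.5, pos_x_7 = 5.5, pos_y_7 = 4.5, pos_z_7 = 3.5, width_7 = 1.5, depth_7 = 2.5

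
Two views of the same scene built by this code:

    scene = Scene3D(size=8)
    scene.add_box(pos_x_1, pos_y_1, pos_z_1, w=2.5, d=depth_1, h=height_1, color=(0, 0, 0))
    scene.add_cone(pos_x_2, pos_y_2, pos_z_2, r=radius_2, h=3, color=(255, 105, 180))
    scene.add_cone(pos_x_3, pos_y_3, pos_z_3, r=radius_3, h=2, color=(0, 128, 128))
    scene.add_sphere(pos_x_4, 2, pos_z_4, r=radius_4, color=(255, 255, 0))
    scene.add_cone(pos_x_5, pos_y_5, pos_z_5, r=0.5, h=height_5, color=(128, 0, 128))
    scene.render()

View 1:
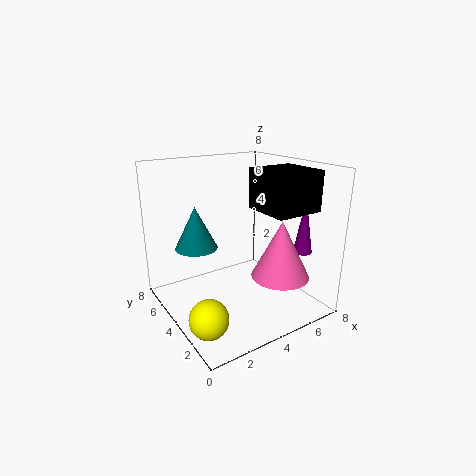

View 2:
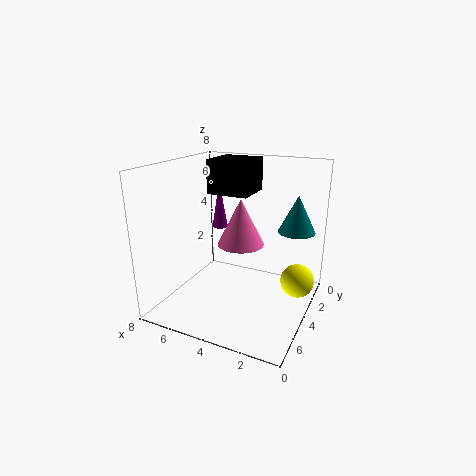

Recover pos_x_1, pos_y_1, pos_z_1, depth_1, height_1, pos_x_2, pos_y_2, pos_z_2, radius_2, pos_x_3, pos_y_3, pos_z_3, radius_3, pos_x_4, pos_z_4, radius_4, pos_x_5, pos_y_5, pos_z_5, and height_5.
pos_x_1 = 4
pos_y_1 = 0.5
pos_z_1 = 6
depth_1 = 2.5
height_1 = 2
pos_x_2 = 5
pos_y_2 = 1.5
pos_z_2 = 2.5
radius_2 = 1.5
pos_x_3 = 1
pos_y_3 = 3
pos_z_3 = 4.5
radius_3 = 1
pos_x_4 = 1
pos_z_4 = 1
radius_4 = 1
pos_x_5 = 6.5
pos_y_5 = 1.5
pos_z_5 = 3.5
height_5 = 3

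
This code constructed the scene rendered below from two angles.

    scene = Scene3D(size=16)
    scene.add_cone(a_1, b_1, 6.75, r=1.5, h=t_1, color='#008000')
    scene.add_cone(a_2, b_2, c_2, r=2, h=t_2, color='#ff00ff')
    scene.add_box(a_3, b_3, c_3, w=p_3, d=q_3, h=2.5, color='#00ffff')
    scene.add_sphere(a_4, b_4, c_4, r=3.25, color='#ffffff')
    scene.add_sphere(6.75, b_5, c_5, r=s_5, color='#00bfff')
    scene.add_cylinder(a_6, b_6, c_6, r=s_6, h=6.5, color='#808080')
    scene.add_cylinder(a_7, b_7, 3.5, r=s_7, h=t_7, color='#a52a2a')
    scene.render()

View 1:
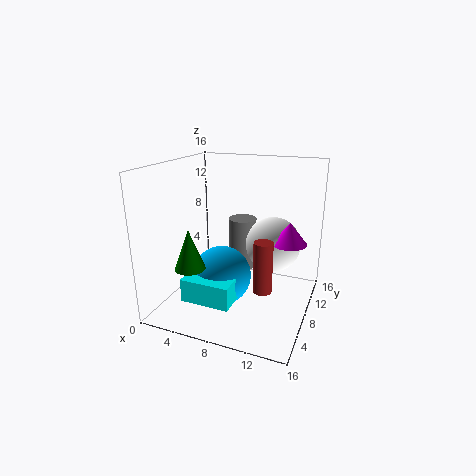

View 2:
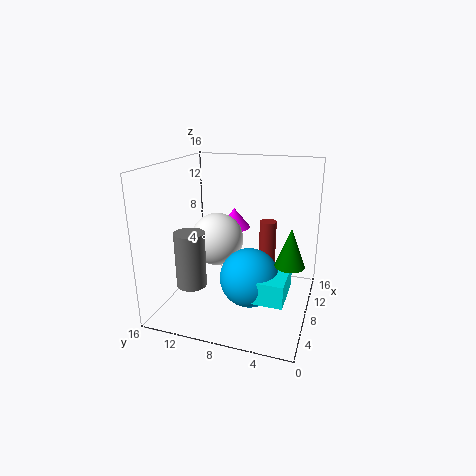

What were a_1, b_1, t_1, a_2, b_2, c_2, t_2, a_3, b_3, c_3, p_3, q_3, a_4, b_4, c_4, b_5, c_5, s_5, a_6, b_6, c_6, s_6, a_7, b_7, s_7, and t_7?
a_1 = 5.5; b_1 = 1.75; t_1 = 4; a_2 = 13.25; b_2 = 10.25; c_2 = 7.25; t_2 = 2.5; a_3 = 4; b_3 = 2; c_3 = 2.5; p_3 = 5.25; q_3 = 5.25; a_4 = 11; b_4 = 11.75; c_4 = 6.25; b_5 = 6.25; c_5 = 4; s_5 = 3.25; a_6 = 6.5; b_6 = 13.25; c_6 = 2; s_6 = 1.75; a_7 = 11.75; b_7 = 5.5; s_7 = 1; t_7 = 5.5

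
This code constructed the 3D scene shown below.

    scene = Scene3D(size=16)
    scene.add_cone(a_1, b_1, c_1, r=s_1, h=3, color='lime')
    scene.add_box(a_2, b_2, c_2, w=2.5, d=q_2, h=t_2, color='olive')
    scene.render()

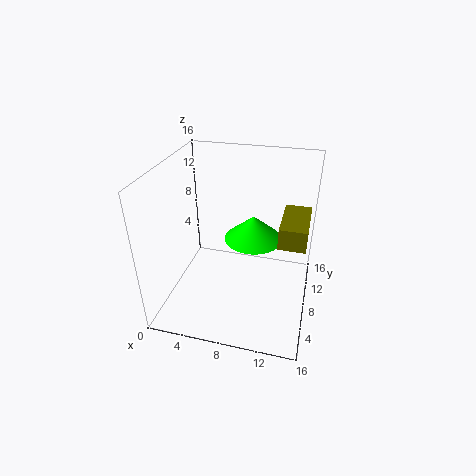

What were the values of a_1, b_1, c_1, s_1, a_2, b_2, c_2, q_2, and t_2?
a_1 = 9
b_1 = 11.5
c_1 = 6
s_1 = 3.5
a_2 = 13
b_2 = 2.5
c_2 = 11
q_2 = 5
t_2 = 2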